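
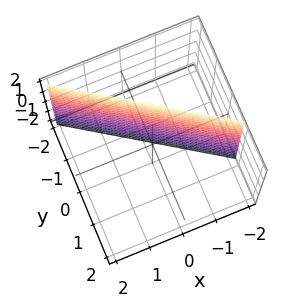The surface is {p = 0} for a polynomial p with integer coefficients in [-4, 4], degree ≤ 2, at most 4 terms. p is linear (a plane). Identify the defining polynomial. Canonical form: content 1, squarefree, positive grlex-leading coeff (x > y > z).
(a) The degree is 1 — every cross-section is a straight line — this is a plane.
(b) Observable constraints: it crosses the x-axis at the gridline x = -1; no z-intercept at any integer in the box.
(c) Fitting integer coefficients to these (and the overall shape) gives p.

2*x + 3*y + 2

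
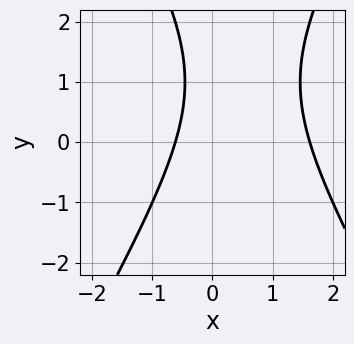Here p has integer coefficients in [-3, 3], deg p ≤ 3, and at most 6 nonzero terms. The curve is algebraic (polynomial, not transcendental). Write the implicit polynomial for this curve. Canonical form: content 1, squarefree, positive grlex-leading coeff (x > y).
The degree is 2 — no degree-1 curve has this shape.
Observable constraints: the curve avoids every integer y-axis point in the box.
Matching integer coefficients to the picture gives p.

3*x^2 - y^2 - 3*x + 2*y - 3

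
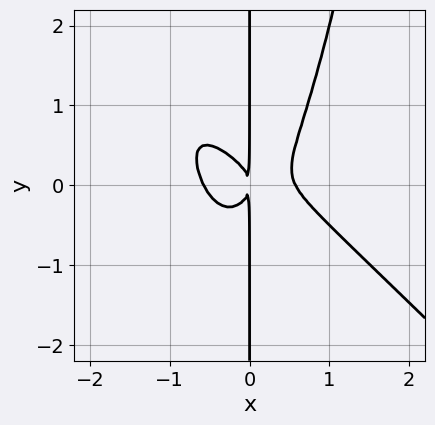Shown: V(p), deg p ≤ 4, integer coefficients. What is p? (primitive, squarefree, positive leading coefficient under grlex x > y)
3*x^4 + 3*x^3*y - 2*x*y^2 - x^2

1. The degree is 4 — the shape is more complex than any degree-3 curve.
2. Observable constraints: every point of the y-axis in the box is on the curve.
3. Fitting integer coefficients to these (and the overall shape) gives p.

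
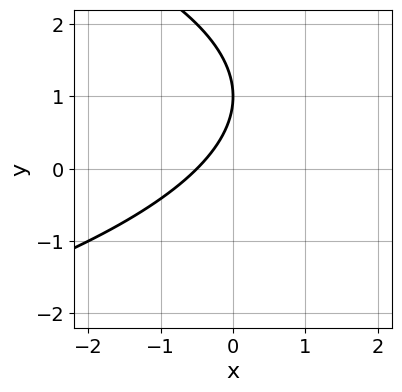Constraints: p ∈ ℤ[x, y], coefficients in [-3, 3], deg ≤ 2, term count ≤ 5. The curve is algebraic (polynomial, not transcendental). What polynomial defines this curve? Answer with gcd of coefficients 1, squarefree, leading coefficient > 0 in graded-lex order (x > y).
First, deg p = 2.
Next, against the integer gridlines: it crosses the y-axis at the gridline y = 1.
Finally, solving for integer coefficients yields p as stated.

y^2 + 2*x - 2*y + 1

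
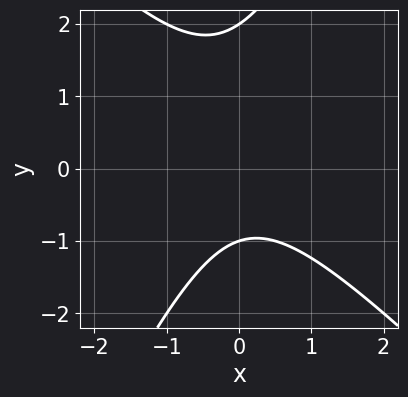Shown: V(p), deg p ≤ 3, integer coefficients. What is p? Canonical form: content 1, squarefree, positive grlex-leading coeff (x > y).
2*x^2 + x*y - y^2 + y + 2

First, the degree is 2 — the shape is more complex than any degree-1 curve.
Next, from the axis intercepts and sections: no x-intercept at any integer in the box; the y-axis gridline crossings are at y ∈ {-1, 2}.
Finally, assembling these constraints gives the stated polynomial.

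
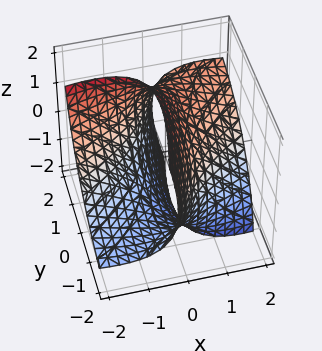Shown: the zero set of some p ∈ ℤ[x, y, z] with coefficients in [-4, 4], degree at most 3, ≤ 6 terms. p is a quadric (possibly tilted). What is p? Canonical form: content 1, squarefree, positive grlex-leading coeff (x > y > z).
x^2 - 3*x*y + 3*x*z + y^2 + z^2 - 3

1. The degree is 2 — the shape is more complex than any degree-1 surface.
2. Matching integer coefficients to the picture gives p.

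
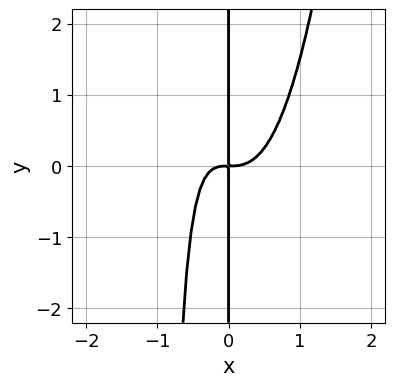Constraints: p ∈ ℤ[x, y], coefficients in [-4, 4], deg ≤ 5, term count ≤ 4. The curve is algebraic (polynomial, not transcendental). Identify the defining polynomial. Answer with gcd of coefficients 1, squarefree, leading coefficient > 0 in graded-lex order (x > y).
3*x^4 - x^2*y - x*y

First, the degree is 4 — the shape is more complex than any degree-3 curve.
Then, reading off the gridlines: every point of the y-axis in the box is on the curve.
Finally, solving for integer coefficients yields p as stated.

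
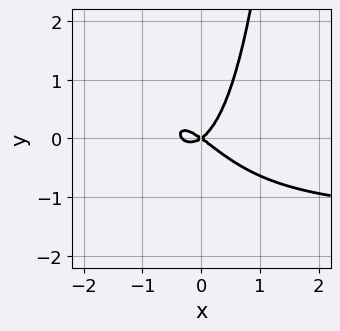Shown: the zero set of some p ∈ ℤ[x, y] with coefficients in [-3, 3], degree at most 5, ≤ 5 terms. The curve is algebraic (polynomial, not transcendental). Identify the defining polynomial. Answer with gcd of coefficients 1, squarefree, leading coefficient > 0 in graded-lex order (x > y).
First, the degree is 4 — a generic line meets the curve in up to 4 points.
Then, from the visible intercepts: it meets the y-axis at y = 0 (among the integer gridlines); it meets the x-axis at x = 0 (among the integer gridlines).
Finally, the integer polynomial consistent with all of this is the stated p.

2*x^3*y + 3*x^3 + 3*x^2*y + x^2 - 2*y^2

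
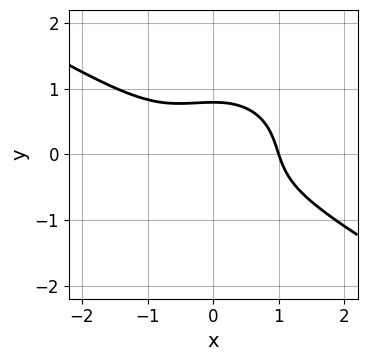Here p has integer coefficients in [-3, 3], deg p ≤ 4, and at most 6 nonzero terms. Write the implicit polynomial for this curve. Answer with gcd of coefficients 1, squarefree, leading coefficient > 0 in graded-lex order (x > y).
x^3 + x^2*y + 2*y^3 - 1

First, deg p = 3. The shape is more complex than any degree-2 curve.
Then, from the axis intercepts and sections: it crosses the x-axis at the gridline x = 1.
Finally, fitting integer coefficients to these (and the overall shape) gives p.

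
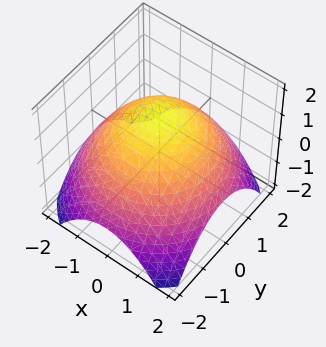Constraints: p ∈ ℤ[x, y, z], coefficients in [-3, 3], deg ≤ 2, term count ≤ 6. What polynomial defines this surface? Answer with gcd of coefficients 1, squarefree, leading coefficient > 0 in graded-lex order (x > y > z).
(a) deg p = 2. No degree-1 surface has this shape.
(b) Symmetry: the surface is invariant under rotation about z: p = q(x² + y², z).
(c) Against the integer gridlines: a circular section at z = 0 has radius between 1 and 2.
(d) Together with the visible shape, these determine p as stated.

x^2 + y^2 + 2*z - 3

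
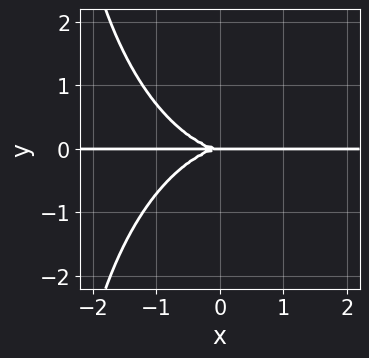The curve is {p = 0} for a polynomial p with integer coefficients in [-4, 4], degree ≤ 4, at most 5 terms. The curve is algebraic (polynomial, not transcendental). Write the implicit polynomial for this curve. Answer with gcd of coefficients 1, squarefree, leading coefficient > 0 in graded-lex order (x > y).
x^3*y + x*y^3 + 3*y^3

First, deg p = 4.
Then, from the axis intercepts and sections: the visible x-axis segment lies entirely on the curve; it meets the y-axis at y = 0 (among the integer gridlines).
Finally, fitting integer coefficients to these (and the overall shape) gives p.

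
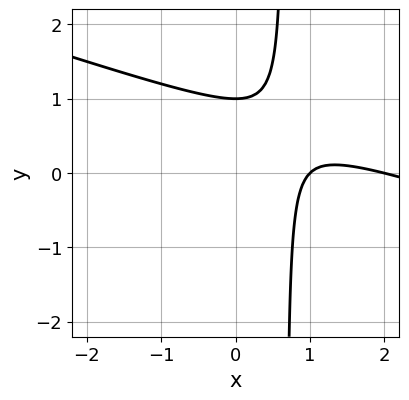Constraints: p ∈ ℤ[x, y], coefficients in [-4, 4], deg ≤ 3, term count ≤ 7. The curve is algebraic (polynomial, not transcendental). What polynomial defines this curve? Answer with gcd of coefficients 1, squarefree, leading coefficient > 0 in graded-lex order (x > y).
The degree is 2 — the shape is more complex than any degree-1 curve.
Checking where it meets the axes: it meets the y-axis at y = 1 (among the integer gridlines); the x-axis gridline crossings are at x ∈ {1, 2}.
Assembling these constraints gives the stated polynomial.

x^2 + 3*x*y - 3*x - 2*y + 2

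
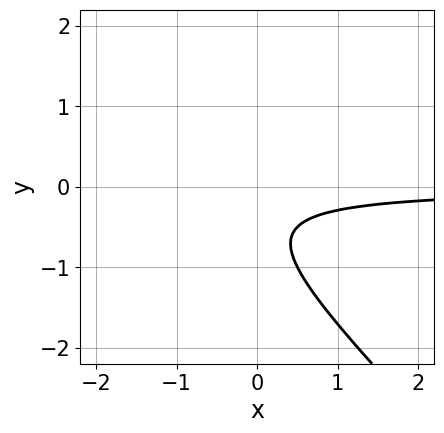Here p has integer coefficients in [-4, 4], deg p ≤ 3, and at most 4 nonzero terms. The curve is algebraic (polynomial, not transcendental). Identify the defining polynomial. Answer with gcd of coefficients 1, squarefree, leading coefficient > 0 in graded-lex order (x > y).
2*x*y + 2*y^2 + 2*y + 1

1. deg p = 2.
2. Against the integer gridlines: it misses every integer gridline on the y-axis; the curve avoids every integer x-axis point in the box.
3. Together with the visible shape, these determine p as stated.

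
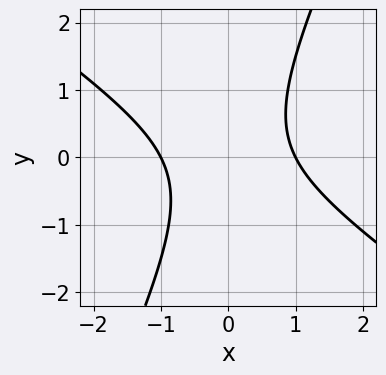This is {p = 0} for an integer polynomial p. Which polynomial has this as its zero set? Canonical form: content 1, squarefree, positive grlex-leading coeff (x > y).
3*x^2 + 3*x*y - 2*y^2 - 3

(a) Degree: the shape is more complex than any degree-1 curve, so deg p = 2.
(b) Checking where it meets the axes: no y-intercept at any integer in the box; the x-axis gridline crossings are at x ∈ {-1, 1}.
(c) Solving for integer coefficients yields p as stated.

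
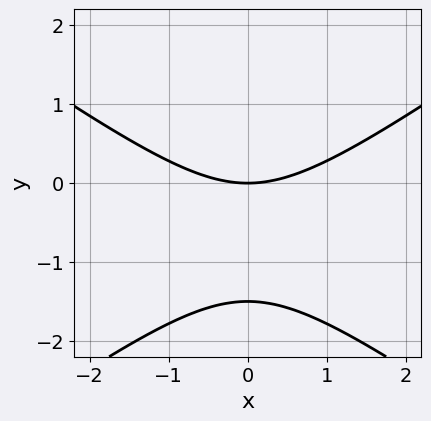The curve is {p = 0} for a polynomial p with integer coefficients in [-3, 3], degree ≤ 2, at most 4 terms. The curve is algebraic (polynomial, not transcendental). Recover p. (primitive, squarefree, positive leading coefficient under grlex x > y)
1. Degree: the shape is more complex than any degree-1 curve, so deg p = 2.
2. Symmetries: it's symmetric under x → −x, forcing even powers of x.
3. Against the integer gridlines: it crosses the y-axis at the gridline y = 0; it crosses the x-axis at the gridline x = 0.
4. The integer polynomial consistent with all of this is the stated p.

x^2 - 2*y^2 - 3*y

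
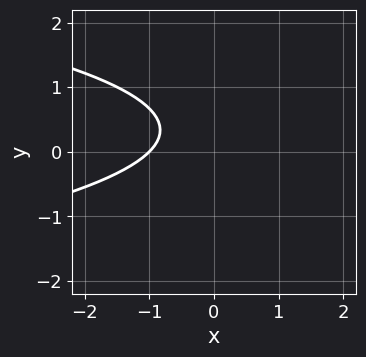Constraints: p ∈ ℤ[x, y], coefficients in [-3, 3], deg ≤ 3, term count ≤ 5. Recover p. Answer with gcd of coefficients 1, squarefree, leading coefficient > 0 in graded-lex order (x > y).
1. deg p = 2. The shape is more complex than any degree-1 curve.
2. From the axis intercepts and sections: one x-axis crossing is at x = -1; the curve avoids every integer y-axis point in the box.
3. The integer polynomial consistent with all of this is the stated p.

3*y^2 + 2*x - 2*y + 2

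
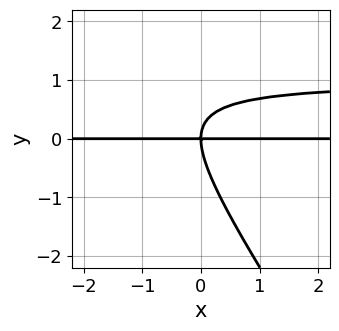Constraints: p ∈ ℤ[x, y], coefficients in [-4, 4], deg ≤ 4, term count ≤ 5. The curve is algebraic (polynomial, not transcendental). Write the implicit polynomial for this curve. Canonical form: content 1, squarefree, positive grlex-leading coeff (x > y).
1. Degree: a generic line meets the curve in up to 3 points, so deg p = 3.
2. From the axis intercepts and sections: it meets the y-axis at y = 0 (among the integer gridlines); every point of the x-axis in the box is on the curve.
3. Solving for integer coefficients yields p as stated.

3*x*y^2 + 2*y^3 - 3*x*y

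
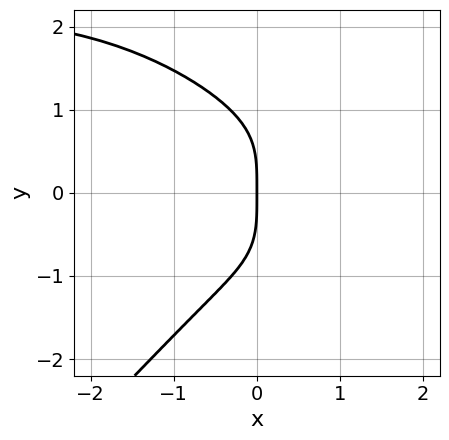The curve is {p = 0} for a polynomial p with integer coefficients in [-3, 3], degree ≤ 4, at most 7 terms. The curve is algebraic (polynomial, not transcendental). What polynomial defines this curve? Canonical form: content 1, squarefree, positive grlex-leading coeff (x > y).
deg p = 4. A generic line meets the curve in up to 4 points.
From the axis intercepts and sections: it meets the x-axis at x = 0 (among the integer gridlines); it meets the y-axis at y = 0 (among the integer gridlines).
Solving for integer coefficients yields p as stated.

x^3*y - y^4 - 2*x^3 - x*y^2 - 2*x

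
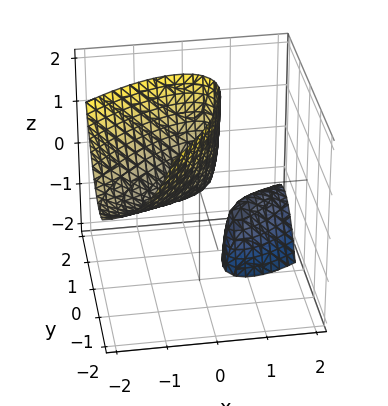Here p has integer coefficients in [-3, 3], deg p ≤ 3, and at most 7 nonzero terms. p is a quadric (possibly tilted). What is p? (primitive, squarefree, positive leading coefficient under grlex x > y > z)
2*x^2 - 3*x*y + 2*x*z + 2*y^2 - z

I count 2 distinct pieces. Treating them together as one polynomial.
deg p = 2. A generic line meets the surface in up to 2 points.
Checking where it meets the axes: it crosses the x-axis at the gridline x = 0; it meets the y-axis at y = 0 (among the integer gridlines); it meets the z-axis at z = 0 (among the integer gridlines).
Solving for integer coefficients yields p as stated.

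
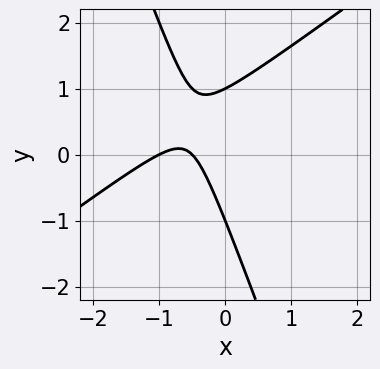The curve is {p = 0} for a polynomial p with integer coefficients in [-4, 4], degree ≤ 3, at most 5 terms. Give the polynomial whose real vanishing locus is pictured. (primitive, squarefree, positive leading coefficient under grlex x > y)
2*x^2 - 2*x*y - y^2 + 3*x + 1

First, the degree is 2 — a generic line meets the curve in up to 2 points.
Then, observable constraints: it meets the x-axis at x = -1 (among the integer gridlines); the y-axis gridline crossings are at y ∈ {-1, 1}.
Finally, together with the visible shape, these determine p as stated.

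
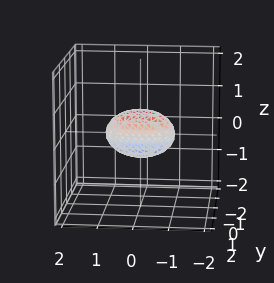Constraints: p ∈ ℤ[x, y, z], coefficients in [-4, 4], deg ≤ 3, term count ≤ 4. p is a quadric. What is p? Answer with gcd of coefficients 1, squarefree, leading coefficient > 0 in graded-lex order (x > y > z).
x^2 + 3*y^2 + 2*z^2 - 1

The degree is 2 — a closed, bounded, convex surface; a quadric.
Symmetries: it's symmetric under y → −y, forcing even powers of y; the z ↦ −z reflection is a symmetry, so z appears only in even powers; it's symmetric under x → −x, forcing even powers of x.
Reading off the gridlines: the x-axis gridline crossings are at x ∈ {-1, 1}.
Fitting integer coefficients to these (and the overall shape) gives p.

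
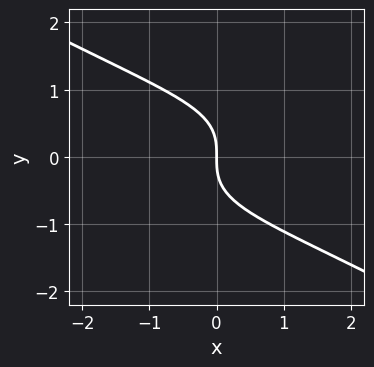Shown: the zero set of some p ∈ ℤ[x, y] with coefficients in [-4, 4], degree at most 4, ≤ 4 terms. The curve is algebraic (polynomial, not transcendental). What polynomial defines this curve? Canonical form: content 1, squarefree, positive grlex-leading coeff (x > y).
deg p = 3. The shape is more complex than any degree-2 curve.
Reading off the gridlines: it meets the x-axis at x = 0 (among the integer gridlines); it meets the y-axis at y = 0 (among the integer gridlines).
Fitting integer coefficients to these (and the overall shape) gives p.

x^2*y - 3*y^3 - 3*x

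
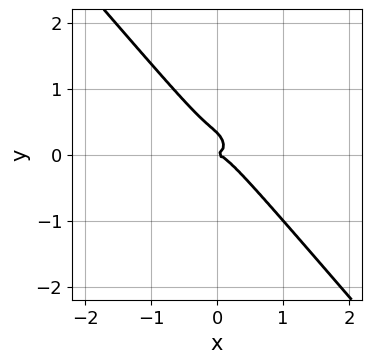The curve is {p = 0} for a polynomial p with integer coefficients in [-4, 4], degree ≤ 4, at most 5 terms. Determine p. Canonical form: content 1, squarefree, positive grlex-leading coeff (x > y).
First, degree: a generic line meets the curve in up to 3 points, so deg p = 3.
Next, against the integer gridlines: it crosses the x-axis at the gridline x = 0; it crosses the y-axis at the gridline y = 0.
Finally, solving for integer coefficients yields p as stated.

3*x^3 + 2*x^2*y + 3*x*y^2 + 3*y^3 - y^2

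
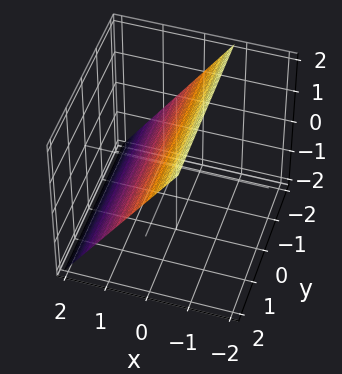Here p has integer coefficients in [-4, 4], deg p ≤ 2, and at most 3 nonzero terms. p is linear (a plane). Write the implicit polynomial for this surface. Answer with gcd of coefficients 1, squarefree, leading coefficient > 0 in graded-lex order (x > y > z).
3*x + 2*z - 2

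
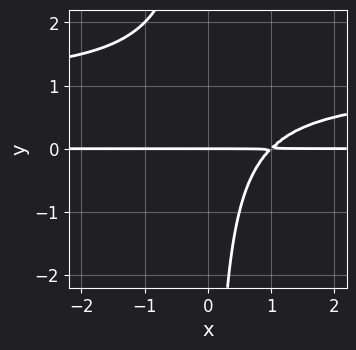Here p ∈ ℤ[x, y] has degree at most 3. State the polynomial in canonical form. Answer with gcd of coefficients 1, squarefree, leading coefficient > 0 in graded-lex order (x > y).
x*y^2 - x*y + y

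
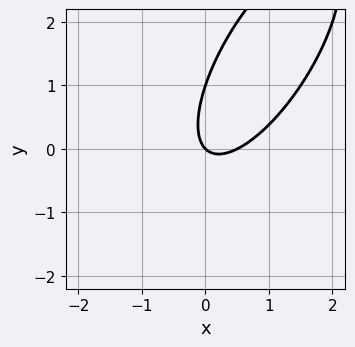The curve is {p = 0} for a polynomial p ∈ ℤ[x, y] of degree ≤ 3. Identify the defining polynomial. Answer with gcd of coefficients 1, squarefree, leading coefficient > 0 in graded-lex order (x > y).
First, the degree is 2 — the shape is more complex than any degree-1 curve.
Then, checking where it meets the axes: it crosses the x-axis at the gridline x = 0; among the integer gridlines, it crosses the y-axis at y ∈ {0, 1}.
Finally, putting this together gives p.

2*x^2 - 2*x*y + y^2 - x - y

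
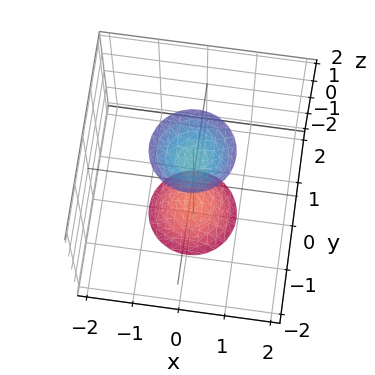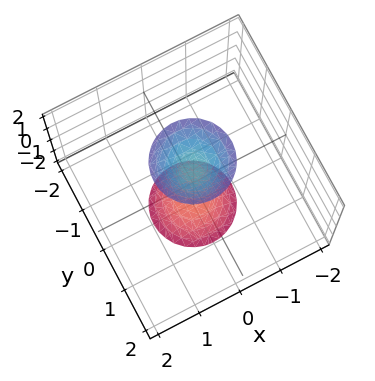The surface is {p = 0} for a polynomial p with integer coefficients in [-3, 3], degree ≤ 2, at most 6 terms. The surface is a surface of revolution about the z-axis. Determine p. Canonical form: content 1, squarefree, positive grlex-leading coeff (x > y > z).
3*x^2 + 3*y^2 - z^2 + 2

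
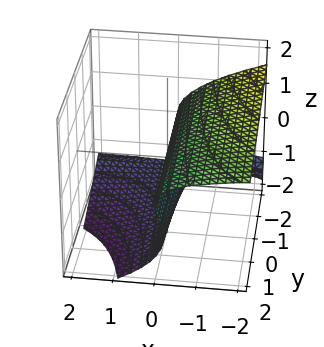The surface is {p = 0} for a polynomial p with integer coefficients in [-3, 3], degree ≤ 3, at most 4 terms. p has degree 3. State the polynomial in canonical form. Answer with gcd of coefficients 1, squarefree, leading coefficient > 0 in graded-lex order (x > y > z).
1. deg p = 3. No degree-2 surface has this shape.
2. From the visible intercepts: one x-axis crossing is at x = 0; the visible y-axis segment lies entirely on the surface; it crosses the z-axis at the gridline z = 0.
3. The integer polynomial consistent with all of this is the stated p.

x*y*z - 2*z^3 - 3*z^2 - 3*x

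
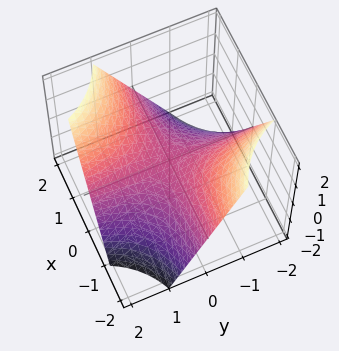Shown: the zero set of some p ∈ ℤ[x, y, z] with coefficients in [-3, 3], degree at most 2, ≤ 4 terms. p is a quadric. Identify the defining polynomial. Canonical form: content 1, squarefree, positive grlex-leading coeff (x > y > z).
1. Degree: a saddle surface; a quadric, so deg p = 2.
2. Checking where it meets the axes: the visible y-axis segment lies entirely on the surface; it meets the z-axis at z = 0 (among the integer gridlines).
3. The integer polynomial consistent with all of this is the stated p. Check: (-1, 0, 0) on the x-axis lies on the surface, and p(-1, 0, 0) = 0. ✓

x*y - z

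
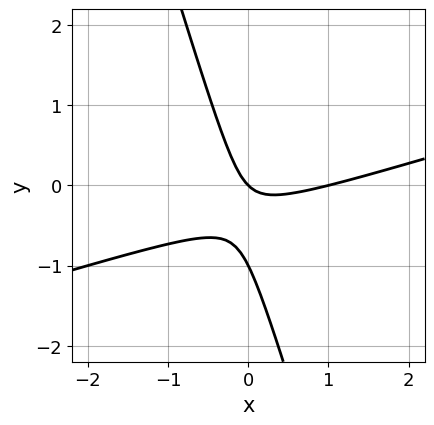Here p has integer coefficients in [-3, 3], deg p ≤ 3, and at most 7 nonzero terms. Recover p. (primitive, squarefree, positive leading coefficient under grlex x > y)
x^2 - 3*x*y - y^2 - x - y

First, degree: no degree-1 curve has this shape, so deg p = 2.
Next, reading off the gridlines: the x-axis gridline crossings are at x ∈ {0, 1}; among the integer gridlines, it crosses the y-axis at y ∈ {-1, 0}.
Finally, the integer polynomial consistent with all of this is the stated p.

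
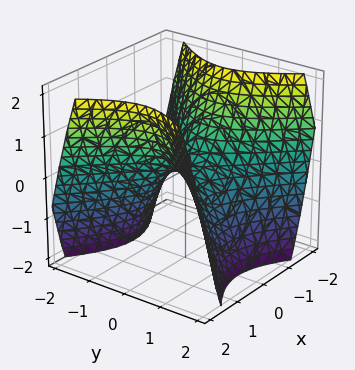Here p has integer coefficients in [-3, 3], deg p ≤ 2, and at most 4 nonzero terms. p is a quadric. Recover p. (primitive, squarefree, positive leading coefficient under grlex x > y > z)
1. Degree: a hyperbolic paraboloid; a quadric, so deg p = 2.
2. Symmetries: mirror symmetry y ↦ −y ⇒ only even powers of y; mirror symmetry x ↦ −x ⇒ only even powers of x.
3. Observable constraints: it crosses the x-axis at the gridline x = 0; it meets the y-axis at y = 0 (among the integer gridlines); it crosses the z-axis at the gridline z = 0.
4. Fitting integer coefficients to these (and the overall shape) gives p.

x^2 - y^2 - z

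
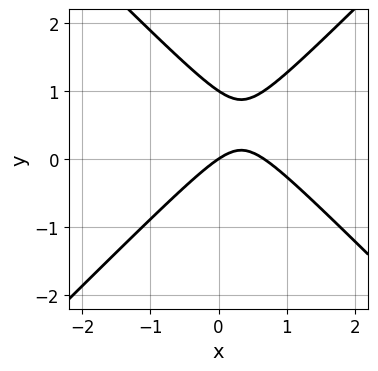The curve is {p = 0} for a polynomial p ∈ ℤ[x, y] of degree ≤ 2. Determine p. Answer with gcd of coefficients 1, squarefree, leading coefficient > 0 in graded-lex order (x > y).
3*x^2 - 3*y^2 - 2*x + 3*y

(a) Degree: no degree-1 curve has this shape, so deg p = 2.
(b) From the axis intercepts and sections: the y-axis gridline crossings are at y ∈ {0, 1}; it crosses the x-axis at the gridline x = 0.
(c) Together with the visible shape, these determine p as stated.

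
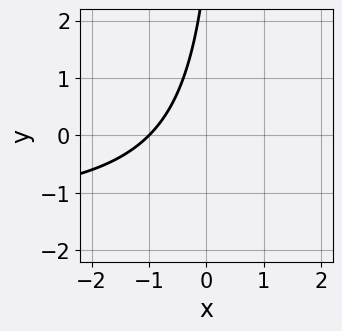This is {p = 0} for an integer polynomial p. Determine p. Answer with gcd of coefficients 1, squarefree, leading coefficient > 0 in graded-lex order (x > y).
1. Degree: the shape is more complex than any degree-1 curve, so deg p = 2.
2. Observable constraints: the curve avoids every integer y-axis point in the box; it meets the x-axis at x = -1 (among the integer gridlines).
3. Assembling these constraints gives the stated polynomial.

2*x*y + 3*x - y + 3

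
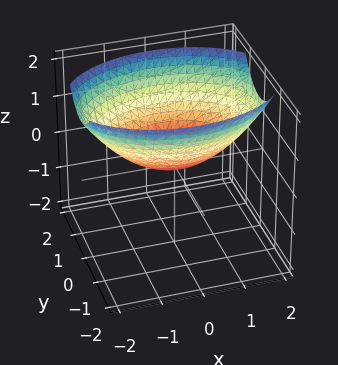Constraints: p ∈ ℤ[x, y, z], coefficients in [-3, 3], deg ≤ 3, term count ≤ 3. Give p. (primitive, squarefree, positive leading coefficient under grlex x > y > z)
(a) deg p = 2.
(b) Symmetries: mirror symmetry y ↦ −y ⇒ only even powers of y; the x ↦ −x reflection is a symmetry, so x appears only in even powers.
(c) Reading off the gridlines: one z-axis crossing is at z = 0; it meets the y-axis at y = 0 (among the integer gridlines); it meets the x-axis at x = 0 (among the integer gridlines).
(d) Putting this together gives p.

x^2 + 2*y^2 - 3*z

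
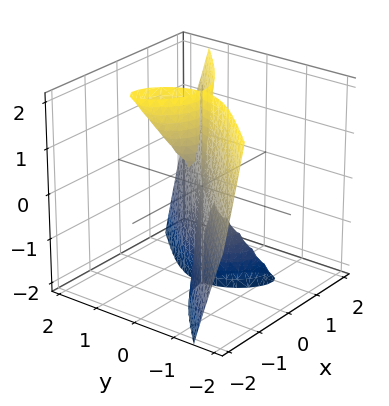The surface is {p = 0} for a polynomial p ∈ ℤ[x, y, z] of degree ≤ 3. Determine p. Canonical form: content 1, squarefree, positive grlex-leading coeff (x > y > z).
First, the picture has 3 separate pieces.
Next, degree: a generic line meets the surface in up to 3 points, so deg p = 3.
Then, observable constraints: it crosses the y-axis at the gridline y = 0; it meets the x-axis at x = 0 (among the integer gridlines); the visible z-axis segment lies entirely on the surface.
Finally, putting this together gives p.

x^3 - x*y*z - y^3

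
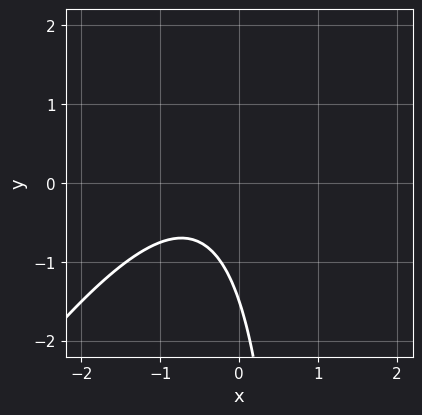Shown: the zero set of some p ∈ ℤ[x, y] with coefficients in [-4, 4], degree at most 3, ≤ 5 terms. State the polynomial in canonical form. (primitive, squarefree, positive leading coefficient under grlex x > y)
First, the degree is 2 — no degree-1 curve has this shape.
Next, checking where it meets the axes: it misses every integer gridline on the x-axis.
Finally, together with the visible shape, these determine p as stated.

3*x^2 - 2*x*y + 3*x + 2*y + 3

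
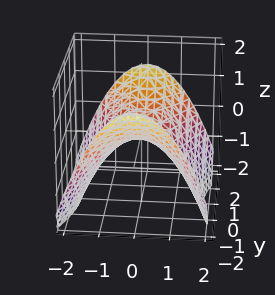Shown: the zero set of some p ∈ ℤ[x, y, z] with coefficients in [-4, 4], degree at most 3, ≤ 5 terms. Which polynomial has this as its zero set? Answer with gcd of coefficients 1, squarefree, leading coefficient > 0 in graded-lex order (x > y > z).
2*x^2 - y^2 + 3*z

(a) Degree: a hyperbolic paraboloid; a quadric, so deg p = 2.
(b) Symmetries: the y ↦ −y reflection is a symmetry, so y appears only in even powers; mirror symmetry x ↦ −x ⇒ only even powers of x.
(c) Observable constraints: it meets the y-axis at y = 0 (among the integer gridlines); it crosses the x-axis at the gridline x = 0; it meets the z-axis at z = 0 (among the integer gridlines).
(d) Fitting integer coefficients to these (and the overall shape) gives p.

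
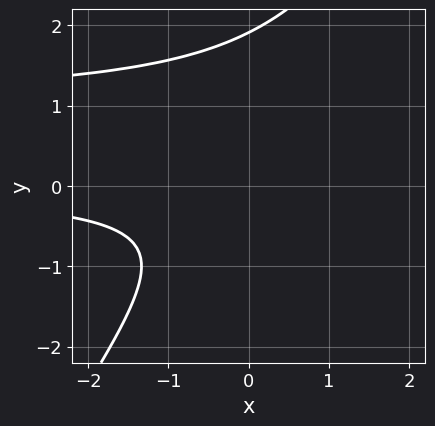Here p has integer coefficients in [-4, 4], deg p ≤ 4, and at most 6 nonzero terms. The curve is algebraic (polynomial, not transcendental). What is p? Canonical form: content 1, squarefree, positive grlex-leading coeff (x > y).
The degree is 3 — a generic line meets the curve in up to 3 points.
Observable constraints: no x-intercept at any integer in the box.
Fitting integer coefficients to these (and the overall shape) gives p.

3*x*y^2 - 2*y^3 - 3*x*y + 3*y^2 + 3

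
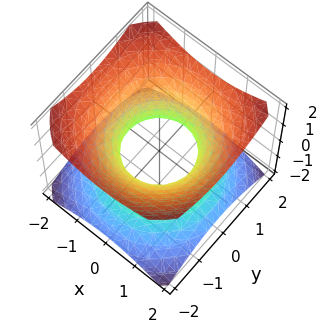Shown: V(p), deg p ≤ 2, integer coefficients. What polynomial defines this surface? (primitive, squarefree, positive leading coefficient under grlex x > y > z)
2*x^2 + 2*y^2 - 3*z^2 - 2

First, deg p = 2.
Next, symmetries: rotational symmetry about the z-axis ⇒ p depends on x, y only through x² + y²; it's symmetric under z → −z, forcing even powers of z.
Then, from the axis intercepts and sections: no z-intercept at any integer in the box; the x-axis gridline crossings are at x ∈ {-1, 1}.
Finally, fitting integer coefficients to these (and the overall shape) gives p.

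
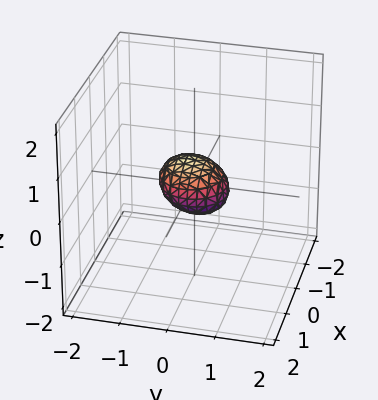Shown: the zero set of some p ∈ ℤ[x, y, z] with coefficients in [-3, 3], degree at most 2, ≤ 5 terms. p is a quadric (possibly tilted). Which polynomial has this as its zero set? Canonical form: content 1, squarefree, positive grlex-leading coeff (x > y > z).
2*x^2 + 2*y^2 + y*z + 3*z^2 - 1

1. The degree is 2 — a generic line meets the surface in up to 2 points.
2. Matching integer coefficients to the picture gives p.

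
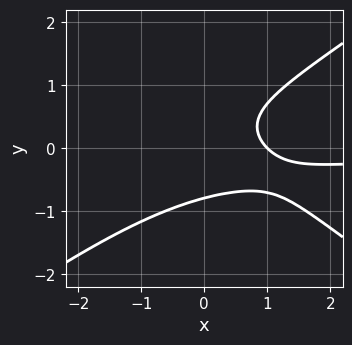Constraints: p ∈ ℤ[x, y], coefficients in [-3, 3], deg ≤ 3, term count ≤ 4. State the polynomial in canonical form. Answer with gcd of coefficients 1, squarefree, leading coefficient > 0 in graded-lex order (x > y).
x^2*y - 2*y^3 + x - 1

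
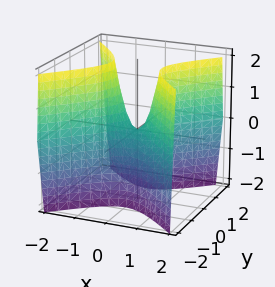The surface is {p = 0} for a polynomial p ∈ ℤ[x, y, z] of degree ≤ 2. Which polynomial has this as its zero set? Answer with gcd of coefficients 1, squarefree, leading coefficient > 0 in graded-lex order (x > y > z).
3*x^2 - 3*y^2 - z

deg p = 2. A hyperbolic paraboloid; a quadric.
Symmetries: it's symmetric under y → −y, forcing even powers of y; the x ↦ −x reflection is a symmetry, so x appears only in even powers.
Observable constraints: it meets the x-axis at x = 0 (among the integer gridlines); it crosses the y-axis at the gridline y = 0; one z-axis crossing is at z = 0.
Putting this together gives p.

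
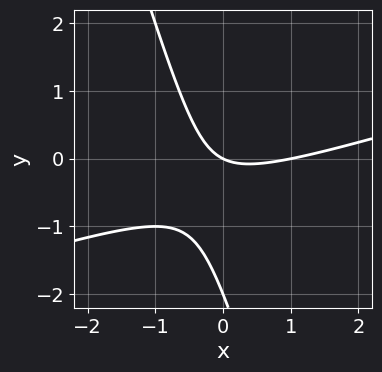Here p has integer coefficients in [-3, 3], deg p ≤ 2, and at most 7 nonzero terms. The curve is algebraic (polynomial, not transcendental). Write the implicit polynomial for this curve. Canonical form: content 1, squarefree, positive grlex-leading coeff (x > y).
x^2 - 3*x*y - y^2 - x - 2*y

(a) The degree is 2 — no degree-1 curve has this shape.
(b) From the axis intercepts and sections: the x-axis gridline crossings are at x ∈ {0, 1}; among the integer gridlines, it crosses the y-axis at y ∈ {-2, 0}.
(c) These observations pin down the coefficients.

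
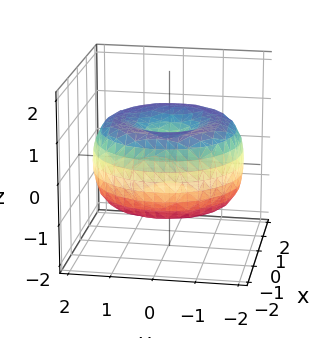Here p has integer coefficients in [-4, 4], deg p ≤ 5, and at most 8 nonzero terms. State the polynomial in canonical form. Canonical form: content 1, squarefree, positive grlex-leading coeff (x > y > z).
x^4 + 2*x^2*y^2 + y^4 - 3*x^2 - 3*y^2 + 3*z^2 - 1

1. deg p = 4.
2. Symmetries: rotational symmetry about the z-axis ⇒ p depends on x, y only through x² + y².
3. From the axis intercepts and sections: a circular section at z = 0 has radius between 1 and 2.
4. Matching integer coefficients to the picture gives p.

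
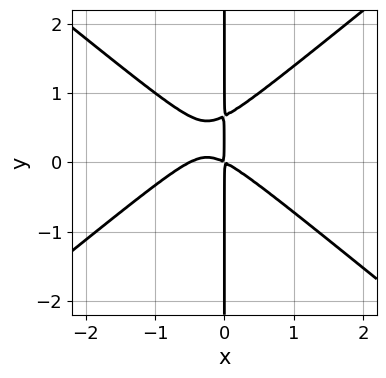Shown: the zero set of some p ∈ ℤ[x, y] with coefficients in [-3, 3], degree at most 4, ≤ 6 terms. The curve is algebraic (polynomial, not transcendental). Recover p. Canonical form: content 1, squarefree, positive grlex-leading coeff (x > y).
2*x^3 - 3*x*y^2 + x^2 + 2*x*y

First, deg p = 3. The shape is more complex than any degree-2 curve.
Next, against the integer gridlines: every point of the y-axis in the box is on the curve.
Finally, matching integer coefficients to the picture gives p.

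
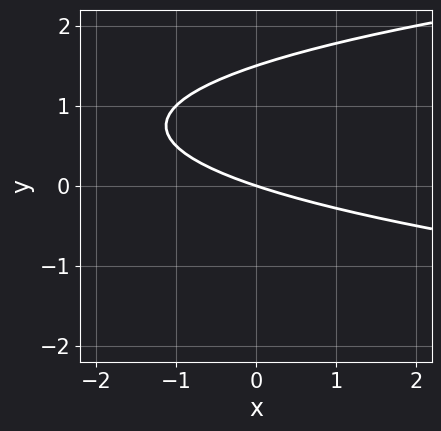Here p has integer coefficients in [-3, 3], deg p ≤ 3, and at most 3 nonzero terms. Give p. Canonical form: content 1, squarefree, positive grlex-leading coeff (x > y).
(a) deg p = 2. No degree-1 curve has this shape.
(b) Reading off the gridlines: it crosses the y-axis at the gridline y = 0; it crosses the x-axis at the gridline x = 0.
(c) Solving for integer coefficients yields p as stated.

2*y^2 - x - 3*y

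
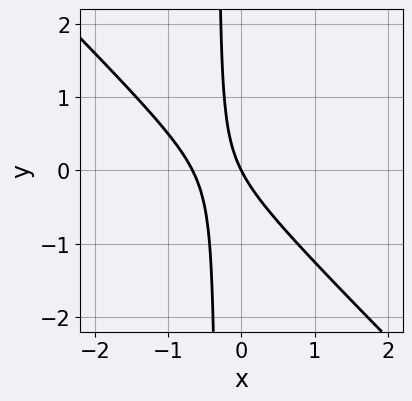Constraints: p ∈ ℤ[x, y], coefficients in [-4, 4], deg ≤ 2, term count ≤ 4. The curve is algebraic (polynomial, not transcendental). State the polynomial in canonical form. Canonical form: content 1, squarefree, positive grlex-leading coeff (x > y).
Degree: the shape is more complex than any degree-1 curve, so deg p = 2.
Checking where it meets the axes: it crosses the x-axis at the gridline x = 0; one y-axis crossing is at y = 0.
Fitting integer coefficients to these (and the overall shape) gives p.

3*x^2 + 3*x*y + 2*x + y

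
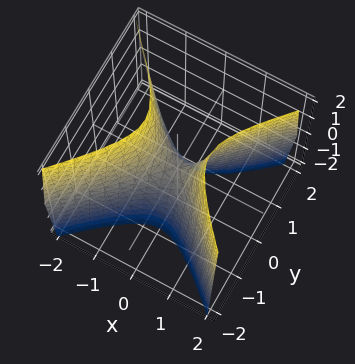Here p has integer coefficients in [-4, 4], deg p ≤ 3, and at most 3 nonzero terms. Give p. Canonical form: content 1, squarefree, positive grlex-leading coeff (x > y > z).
3*x^2 - 3*y^2 - z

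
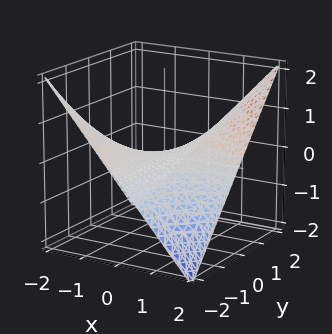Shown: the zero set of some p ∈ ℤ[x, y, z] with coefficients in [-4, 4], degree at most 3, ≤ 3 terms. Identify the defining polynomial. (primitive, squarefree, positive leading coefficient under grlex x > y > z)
x*y - 2*z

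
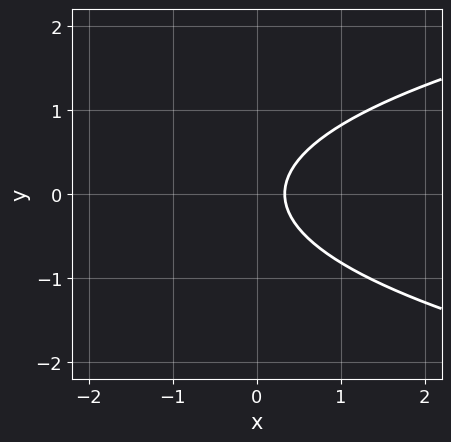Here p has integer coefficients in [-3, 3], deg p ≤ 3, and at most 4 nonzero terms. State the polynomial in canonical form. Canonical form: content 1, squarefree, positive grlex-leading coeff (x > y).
First, degree: no degree-1 curve has this shape, so deg p = 2.
Then, symmetries: it's symmetric under y → −y, forcing even powers of y.
Next, from the axis intercepts and sections: no y-intercept at any integer in the box.
Finally, solving for integer coefficients yields p as stated.

3*y^2 - 3*x + 1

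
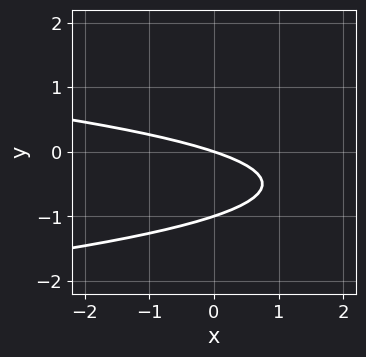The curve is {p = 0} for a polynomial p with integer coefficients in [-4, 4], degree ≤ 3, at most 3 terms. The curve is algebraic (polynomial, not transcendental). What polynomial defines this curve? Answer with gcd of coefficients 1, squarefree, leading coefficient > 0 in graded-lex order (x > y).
Degree: the shape is more complex than any degree-1 curve, so deg p = 2.
Checking where it meets the axes: among the integer gridlines, it crosses the y-axis at y ∈ {-1, 0}; it meets the x-axis at x = 0 (among the integer gridlines).
The integer polynomial consistent with all of this is the stated p.

3*y^2 + x + 3*y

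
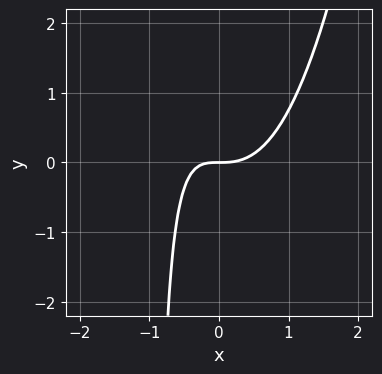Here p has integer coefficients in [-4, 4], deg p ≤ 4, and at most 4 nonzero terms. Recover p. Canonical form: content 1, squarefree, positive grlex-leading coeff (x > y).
First, degree: no degree-2 curve has this shape, so deg p = 3.
Then, from the visible intercepts: it meets the x-axis at x = 0 (among the integer gridlines); it meets the y-axis at y = 0 (among the integer gridlines).
Finally, assembling these constraints gives the stated polynomial.

3*x^3 - 2*x*y - 2*y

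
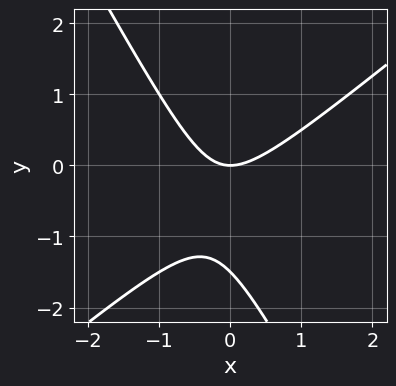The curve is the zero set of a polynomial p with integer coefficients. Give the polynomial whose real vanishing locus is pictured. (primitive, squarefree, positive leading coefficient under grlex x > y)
3*x^2 - 2*x*y - 2*y^2 - 3*y

deg p = 2.
From the axis intercepts and sections: one x-axis crossing is at x = 0; it crosses the y-axis at the gridline y = 0.
Assembling these constraints gives the stated polynomial.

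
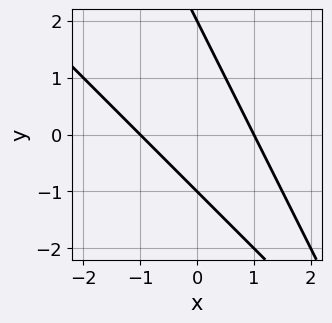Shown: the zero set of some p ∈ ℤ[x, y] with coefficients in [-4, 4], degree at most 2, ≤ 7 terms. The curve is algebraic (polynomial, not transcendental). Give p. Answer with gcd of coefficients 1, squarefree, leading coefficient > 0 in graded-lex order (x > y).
2*x^2 + 3*x*y + y^2 - y - 2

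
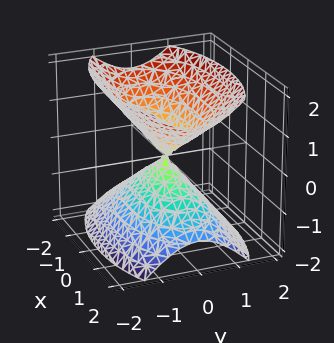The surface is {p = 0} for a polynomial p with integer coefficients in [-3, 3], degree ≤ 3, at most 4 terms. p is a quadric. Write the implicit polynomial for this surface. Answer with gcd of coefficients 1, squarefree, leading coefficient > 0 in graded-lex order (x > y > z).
The picture has 2 separate pieces.
deg p = 2.
Symmetries: it's symmetric under y → −y, forcing even powers of y; the z ↦ −z reflection is a symmetry, so z appears only in even powers; it's symmetric under x → −x, forcing even powers of x.
Reading off the gridlines: one y-axis crossing is at y = 0; it meets the z-axis at z = 0 (among the integer gridlines); it meets the x-axis at x = 0 (among the integer gridlines).
The integer polynomial consistent with all of this is the stated p.

x^2 + 3*y^2 - 2*z^2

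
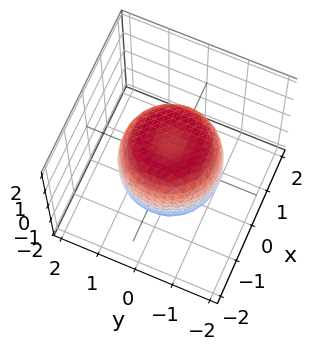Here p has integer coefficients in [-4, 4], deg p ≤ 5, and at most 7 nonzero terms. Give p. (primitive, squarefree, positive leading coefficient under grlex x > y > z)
x^4 + 2*x^2*y^2 + y^4 - x^2 - y^2 + z^2 - 1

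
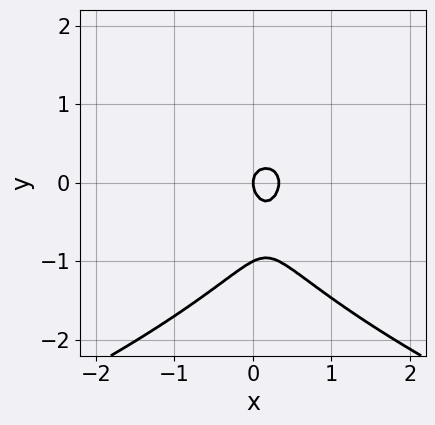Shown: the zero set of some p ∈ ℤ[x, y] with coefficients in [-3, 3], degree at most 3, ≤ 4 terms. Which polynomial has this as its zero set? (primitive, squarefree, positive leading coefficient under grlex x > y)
2*y^3 + 3*x^2 + 2*y^2 - x

1. The degree is 3 — no degree-2 curve has this shape.
2. Checking where it meets the axes: it crosses the x-axis at the gridline x = 0; the y-axis gridline crossings are at y ∈ {-1, 0}.
3. The integer polynomial consistent with all of this is the stated p.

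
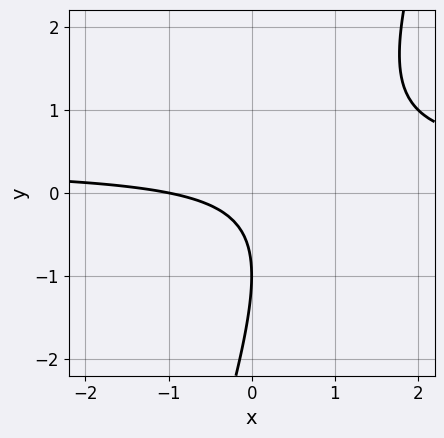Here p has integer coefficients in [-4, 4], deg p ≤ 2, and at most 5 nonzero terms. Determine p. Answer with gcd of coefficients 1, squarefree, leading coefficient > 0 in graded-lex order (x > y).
3*x*y - y^2 - x - 2*y - 1

1. deg p = 2. A generic line meets the curve in up to 2 points.
2. From the visible intercepts: one x-axis crossing is at x = -1; it crosses the y-axis at the gridline y = -1.
3. Together with the visible shape, these determine p as stated.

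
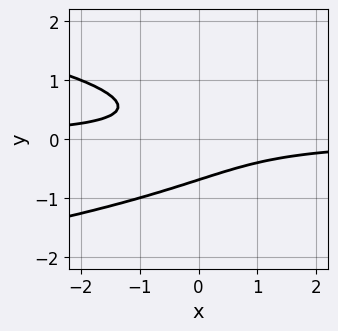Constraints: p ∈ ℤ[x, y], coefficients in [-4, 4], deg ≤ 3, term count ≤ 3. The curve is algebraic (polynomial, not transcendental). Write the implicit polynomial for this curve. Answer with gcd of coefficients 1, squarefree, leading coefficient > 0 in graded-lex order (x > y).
3*y^3 + 2*x*y + 1

(a) Degree: a generic line meets the curve in up to 3 points, so deg p = 3.
(b) Reading off the gridlines: it misses every integer gridline on the x-axis.
(c) Matching integer coefficients to the picture gives p.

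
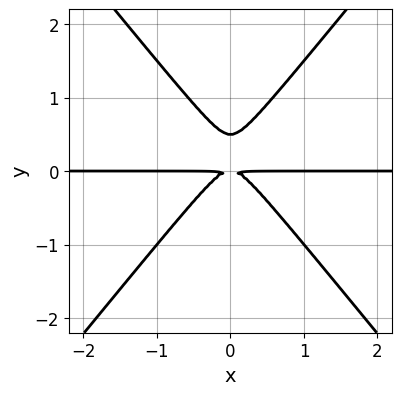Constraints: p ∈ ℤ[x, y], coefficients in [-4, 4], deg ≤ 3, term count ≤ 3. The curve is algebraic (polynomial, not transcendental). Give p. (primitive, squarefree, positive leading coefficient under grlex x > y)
3*x^2*y - 2*y^3 + y^2

(a) deg p = 3. The shape is more complex than any degree-2 curve.
(b) Symmetries: the x ↦ −x reflection is a symmetry, so x appears only in even powers.
(c) Observable constraints: every point of the x-axis in the box is on the curve.
(d) Matching integer coefficients to the picture gives p.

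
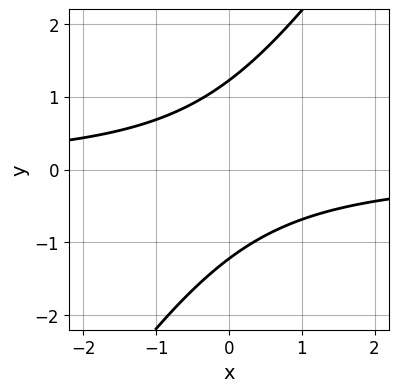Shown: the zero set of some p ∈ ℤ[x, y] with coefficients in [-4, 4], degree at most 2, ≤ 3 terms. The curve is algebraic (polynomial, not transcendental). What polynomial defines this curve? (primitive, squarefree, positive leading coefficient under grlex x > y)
3*x*y - 2*y^2 + 3

(a) The degree is 2 — no degree-1 curve has this shape.
(b) From the visible intercepts: the curve avoids every integer x-axis point in the box.
(c) Assembling these constraints gives the stated polynomial.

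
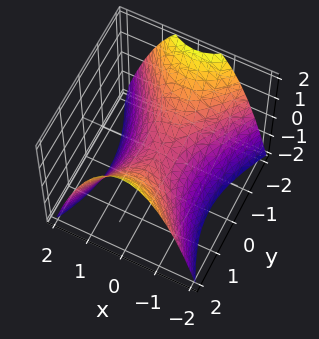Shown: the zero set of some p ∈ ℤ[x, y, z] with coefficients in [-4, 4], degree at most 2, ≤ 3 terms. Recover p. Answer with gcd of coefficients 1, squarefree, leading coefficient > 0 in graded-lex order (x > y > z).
2*x^2 - y^2 + 2*z

(a) deg p = 2. A hyperbolic paraboloid; a quadric.
(b) Symmetries: mirror symmetry x ↦ −x ⇒ only even powers of x; the y ↦ −y reflection is a symmetry, so y appears only in even powers.
(c) Observable constraints: it meets the z-axis at z = 0 (among the integer gridlines); one x-axis crossing is at x = 0.
(d) Fitting integer coefficients to these (and the overall shape) gives p.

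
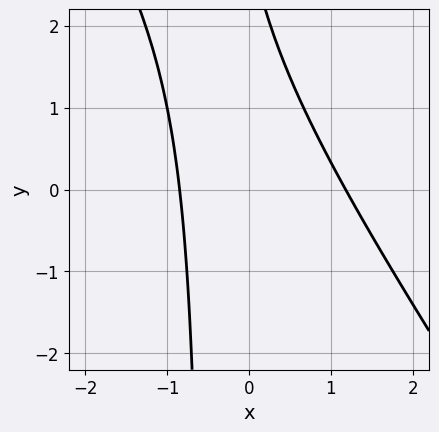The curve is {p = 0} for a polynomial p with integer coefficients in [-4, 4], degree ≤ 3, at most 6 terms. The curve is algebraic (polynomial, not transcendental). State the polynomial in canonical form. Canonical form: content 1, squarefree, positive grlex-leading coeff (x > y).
3*x^2 + 2*x*y - x + y - 3

1. deg p = 2.
2. From the visible intercepts: no y-intercept at any integer in the box.
3. Together with the visible shape, these determine p as stated.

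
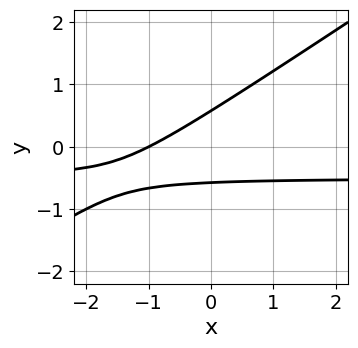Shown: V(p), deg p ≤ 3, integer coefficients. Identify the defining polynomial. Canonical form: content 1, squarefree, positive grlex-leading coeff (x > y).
2*x*y - 3*y^2 + x + 1

(a) Degree: no degree-1 curve has this shape, so deg p = 2.
(b) From the visible intercepts: it crosses the x-axis at the gridline x = -1.
(c) These observations pin down the coefficients.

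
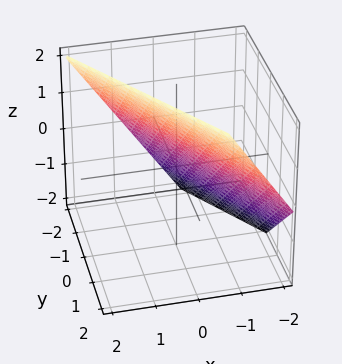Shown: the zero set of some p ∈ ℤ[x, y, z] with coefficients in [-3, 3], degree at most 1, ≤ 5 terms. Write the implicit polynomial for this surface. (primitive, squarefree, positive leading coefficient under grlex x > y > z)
3*x + 2*y - 2*z + 2

(a) The degree is 1 — every cross-section is a straight line — this is a plane.
(b) Observable constraints: one y-axis crossing is at y = -1; one z-axis crossing is at z = 1.
(c) Matching integer coefficients to the picture gives p.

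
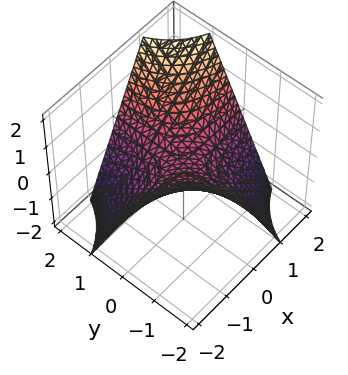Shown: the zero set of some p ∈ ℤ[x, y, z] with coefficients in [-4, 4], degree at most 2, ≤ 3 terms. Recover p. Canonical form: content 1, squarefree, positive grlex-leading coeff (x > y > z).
x*y - z

1. deg p = 2. A hyperbolic paraboloid; a quadric.
2. From the visible intercepts: the visible y-axis segment lies entirely on the surface; it meets the z-axis at z = 0 (among the integer gridlines); every point of the x-axis in the box is on the surface.
3. Assembling these constraints gives the stated polynomial.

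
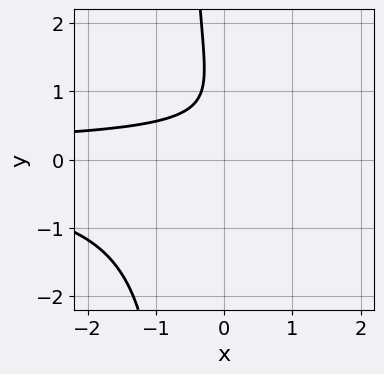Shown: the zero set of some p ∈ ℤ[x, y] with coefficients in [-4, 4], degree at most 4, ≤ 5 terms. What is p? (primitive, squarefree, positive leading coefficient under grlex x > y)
3*x*y^2 + 2*y^2 - 3*y + 2

1. deg p = 3. The shape is more complex than any degree-2 curve.
2. From the visible intercepts: the curve avoids every integer y-axis point in the box; it misses every integer gridline on the x-axis.
3. The integer polynomial consistent with all of this is the stated p.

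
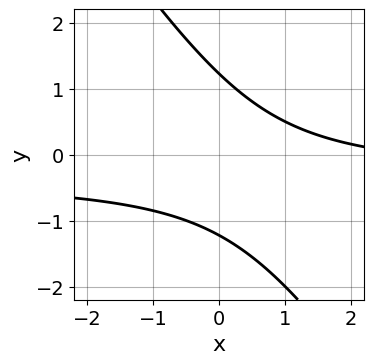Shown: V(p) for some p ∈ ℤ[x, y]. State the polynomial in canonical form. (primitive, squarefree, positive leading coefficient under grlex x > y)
3*x*y + 2*y^2 + x - 3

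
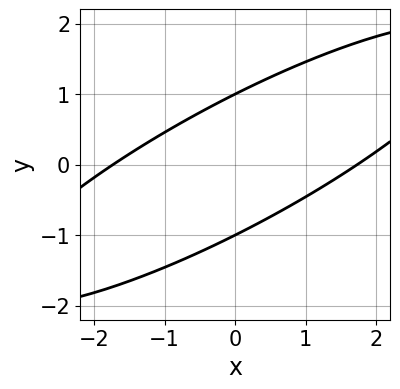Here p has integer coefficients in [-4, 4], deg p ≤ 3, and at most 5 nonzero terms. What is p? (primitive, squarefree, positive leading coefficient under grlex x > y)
x^2 - 3*x*y + 3*y^2 - 3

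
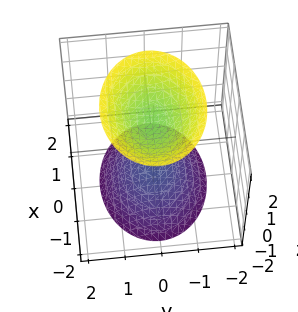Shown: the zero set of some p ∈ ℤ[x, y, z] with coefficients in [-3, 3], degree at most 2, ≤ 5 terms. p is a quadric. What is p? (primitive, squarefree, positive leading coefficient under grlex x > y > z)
There are 2 components.
Degree: two separate bowl-shaped sheets opening away from each other; a quadric, so deg p = 2.
Symmetries: it's symmetric under y → −y, forcing even powers of y; mirror symmetry x ↦ −x ⇒ only even powers of x; the z ↦ −z reflection is a symmetry, so z appears only in even powers.
From the visible intercepts: it misses every integer gridline on the y-axis; no x-intercept at any integer in the box.
Fitting integer coefficients to these (and the overall shape) gives p.

2*x^2 + 3*y^2 - 2*z^2 + 3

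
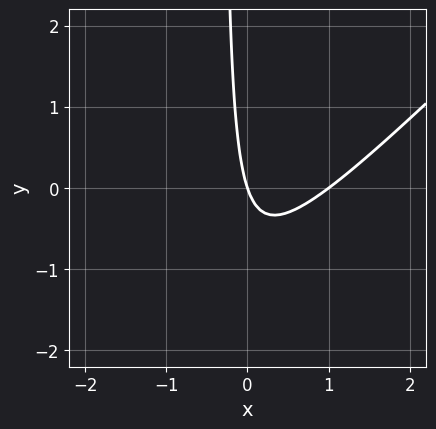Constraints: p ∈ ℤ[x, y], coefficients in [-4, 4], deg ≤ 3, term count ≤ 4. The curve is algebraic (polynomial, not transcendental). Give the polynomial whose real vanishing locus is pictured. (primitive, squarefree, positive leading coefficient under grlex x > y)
3*x^2 - 3*x*y - 3*x - y

deg p = 2. A generic line meets the curve in up to 2 points.
Against the integer gridlines: it crosses the y-axis at the gridline y = 0; among the integer gridlines, it crosses the x-axis at x ∈ {0, 1}.
Fitting integer coefficients to these (and the overall shape) gives p.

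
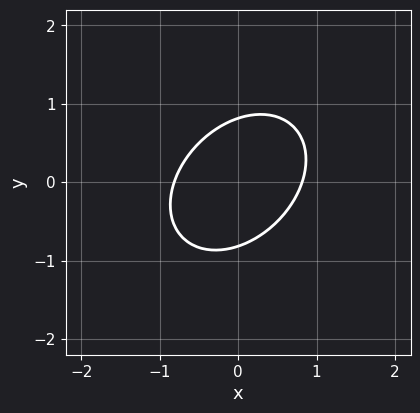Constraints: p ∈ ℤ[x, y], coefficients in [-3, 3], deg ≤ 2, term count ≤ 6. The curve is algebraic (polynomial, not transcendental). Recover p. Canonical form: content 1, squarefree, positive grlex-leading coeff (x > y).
3*x^2 - 2*x*y + 3*y^2 - 2

(a) Degree: the shape is more complex than any degree-1 curve, so deg p = 2.
(b) Putting this together gives p.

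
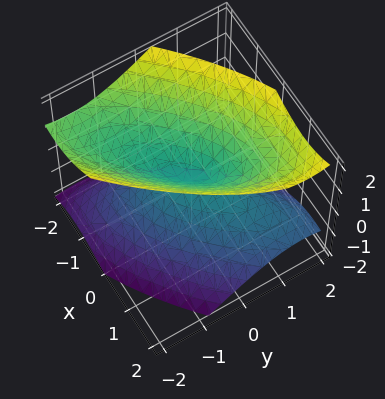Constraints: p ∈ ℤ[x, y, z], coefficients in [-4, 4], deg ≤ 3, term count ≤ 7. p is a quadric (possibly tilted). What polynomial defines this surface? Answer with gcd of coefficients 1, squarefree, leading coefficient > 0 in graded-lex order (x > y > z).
The picture has 2 separate pieces.
Degree: a generic line meets the surface in up to 2 points, so deg p = 2.
Reading off the gridlines: it crosses the z-axis at the gridline z = 0; it crosses the y-axis at the gridline y = 0; one x-axis crossing is at x = 0.
Fitting integer coefficients to these (and the overall shape) gives p.

2*x^2 - 3*x*y + x*z + 2*y^2 - 2*z^2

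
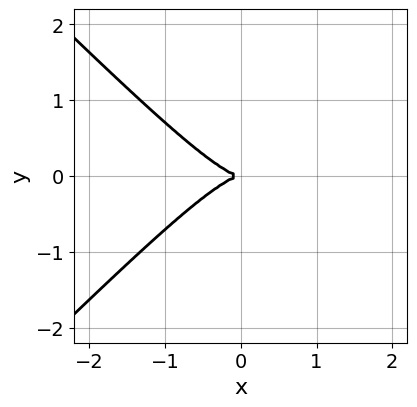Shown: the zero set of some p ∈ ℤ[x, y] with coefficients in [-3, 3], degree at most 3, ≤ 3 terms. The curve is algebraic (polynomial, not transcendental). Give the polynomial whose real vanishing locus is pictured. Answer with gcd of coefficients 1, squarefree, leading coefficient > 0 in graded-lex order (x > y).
x^3 - x*y^2 + y^2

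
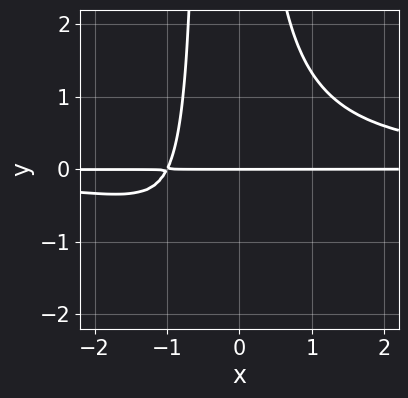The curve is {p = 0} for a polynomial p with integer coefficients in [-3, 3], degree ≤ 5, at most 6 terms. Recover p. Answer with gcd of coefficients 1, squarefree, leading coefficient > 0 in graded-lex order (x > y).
1. Degree: no degree-3 curve has this shape, so deg p = 4.
2. From the axis intercepts and sections: one y-axis crossing is at y = 0; every point of the x-axis in the box is on the curve.
3. Assembling these constraints gives the stated polynomial.

2*x^2*y^2 + x*y^2 - 2*x*y - 2*y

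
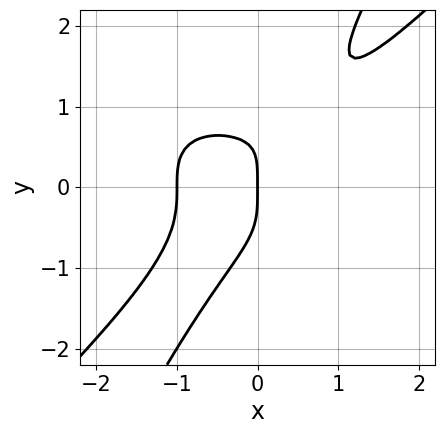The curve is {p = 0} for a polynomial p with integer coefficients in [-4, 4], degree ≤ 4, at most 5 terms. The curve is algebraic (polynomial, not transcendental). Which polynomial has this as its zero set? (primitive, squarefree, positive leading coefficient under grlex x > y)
x^4 - 2*x*y^3 + y^4 + x

First, the degree is 4 — no degree-3 curve has this shape.
Next, checking where it meets the axes: among the integer gridlines, it crosses the x-axis at x ∈ {-1, 0}; it crosses the y-axis at the gridline y = 0.
Finally, solving for integer coefficients yields p as stated.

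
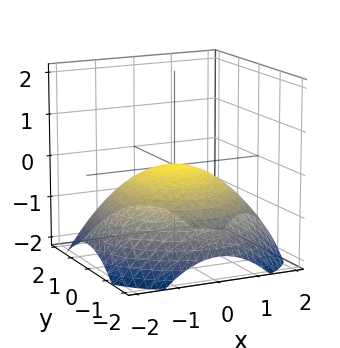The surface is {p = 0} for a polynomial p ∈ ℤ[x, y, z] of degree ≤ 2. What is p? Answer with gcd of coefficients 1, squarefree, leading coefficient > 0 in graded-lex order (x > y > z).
x^2 + y^2 + 3*z

First, deg p = 2. A paraboloid; a quadric.
Next, symmetry: the z-axis is an axis of rotation, so x and y enter only as x² + y².
Then, reading off the gridlines: a circular section at z = -1 has radius between 1 and 2; one x-axis crossing is at x = 0; it crosses the z-axis at the gridline z = 0.
Finally, assembling these constraints gives the stated polynomial.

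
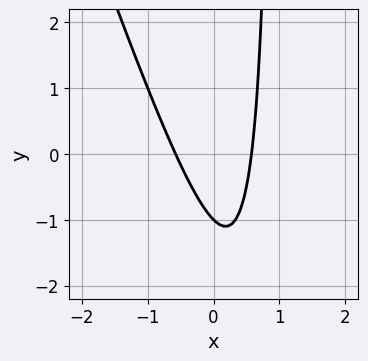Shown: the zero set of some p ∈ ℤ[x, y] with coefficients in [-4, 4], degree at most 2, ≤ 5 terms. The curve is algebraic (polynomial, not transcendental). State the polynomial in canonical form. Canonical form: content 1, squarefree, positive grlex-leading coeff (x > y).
3*x^2 + x*y - y - 1

First, the degree is 2 — a generic line meets the curve in up to 2 points.
Then, reading off the gridlines: it meets the y-axis at y = -1 (among the integer gridlines).
Finally, fitting integer coefficients to these (and the overall shape) gives p.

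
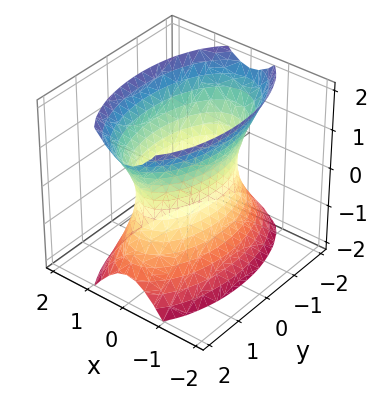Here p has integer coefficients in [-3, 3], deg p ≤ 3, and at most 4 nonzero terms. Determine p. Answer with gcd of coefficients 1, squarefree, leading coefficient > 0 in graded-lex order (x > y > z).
1. deg p = 2. An hourglass — one-sheet hyperboloid; a quadric.
2. Symmetries: mirror symmetry x ↦ −x ⇒ only even powers of x; it's symmetric under y → −y, forcing even powers of y; mirror symmetry z ↦ −z ⇒ only even powers of z.
3. Checking where it meets the axes: it misses every integer gridline on the z-axis.
4. These observations pin down the coefficients.

3*x^2 + y^2 - z^2 - 2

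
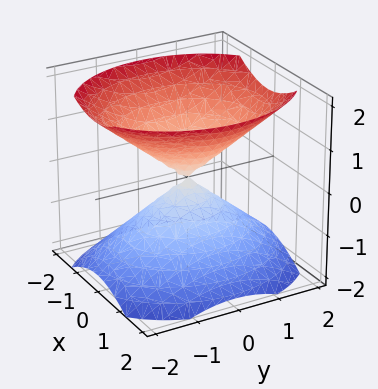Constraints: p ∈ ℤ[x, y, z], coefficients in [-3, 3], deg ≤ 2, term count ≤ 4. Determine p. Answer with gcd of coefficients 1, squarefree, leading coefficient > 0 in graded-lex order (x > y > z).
3*x^2 + 2*y^2 - 3*z^2

First, there are 2 components. They look like related sheets of one shape, so recover p as a whole.
Next, the degree is 2 — a double cone through the origin; a quadric.
Then, symmetries: mirror symmetry x ↦ −x ⇒ only even powers of x; mirror symmetry y ↦ −y ⇒ only even powers of y; mirror symmetry z ↦ −z ⇒ only even powers of z.
Then, against the integer gridlines: one y-axis crossing is at y = 0; one z-axis crossing is at z = 0; it meets the x-axis at x = 0 (among the integer gridlines).
Finally, matching integer coefficients to the picture gives p.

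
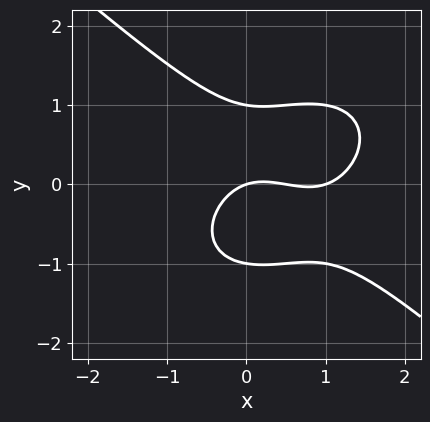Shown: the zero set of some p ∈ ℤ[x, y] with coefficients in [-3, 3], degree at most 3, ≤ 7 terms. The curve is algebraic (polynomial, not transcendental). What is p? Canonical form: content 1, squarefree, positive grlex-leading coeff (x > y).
Degree: no degree-2 curve has this shape, so deg p = 3.
Reading off the gridlines: among the integer gridlines, it crosses the x-axis at x ∈ {0, 1}; among the integer gridlines, it crosses the y-axis at y ∈ {-1, 0, 1}.
Together with the visible shape, these determine p as stated.

2*x^3 + 3*y^3 - 3*x^2 + x - 3*y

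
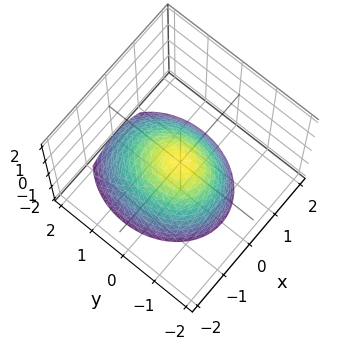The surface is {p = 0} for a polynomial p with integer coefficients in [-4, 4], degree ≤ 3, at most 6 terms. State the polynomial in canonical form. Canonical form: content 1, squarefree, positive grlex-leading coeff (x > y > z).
(a) Degree: the shape is more complex than any degree-1 surface, so deg p = 2.
(b) Reading off the gridlines: it meets the y-axis at y = 0 (among the integer gridlines); it meets the x-axis at x = 0 (among the integer gridlines); one z-axis crossing is at z = 0.
(c) Solving for integer coefficients yields p as stated.

3*x^2 + 2*y^2 + y*z + 3*z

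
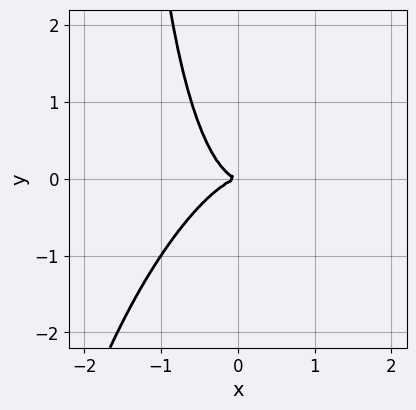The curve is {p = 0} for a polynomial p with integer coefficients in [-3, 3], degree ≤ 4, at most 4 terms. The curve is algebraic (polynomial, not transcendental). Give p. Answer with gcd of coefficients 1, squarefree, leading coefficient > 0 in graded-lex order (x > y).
1. Degree: the shape is more complex than any degree-2 curve, so deg p = 3.
2. Reading off the gridlines: one x-axis crossing is at x = 0; it crosses the y-axis at the gridline y = 0.
3. Assembling these constraints gives the stated polynomial.

3*x^3 - 2*x^2*y + x*y^2 + 2*y^2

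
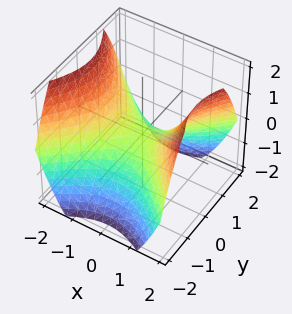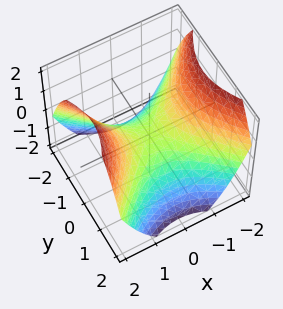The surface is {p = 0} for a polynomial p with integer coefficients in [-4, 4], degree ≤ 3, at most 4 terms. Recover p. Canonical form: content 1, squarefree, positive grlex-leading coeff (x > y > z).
The degree is 2 — a hyperbolic paraboloid; a quadric.
Symmetries: the y ↦ −y reflection is a symmetry, so y appears only in even powers; mirror symmetry x ↦ −x ⇒ only even powers of x.
From the axis intercepts and sections: one x-axis crossing is at x = 0; it crosses the y-axis at the gridline y = 0; one z-axis crossing is at z = 0.
Solving for integer coefficients yields p as stated.

2*x^2 - 2*y^2 - 3*z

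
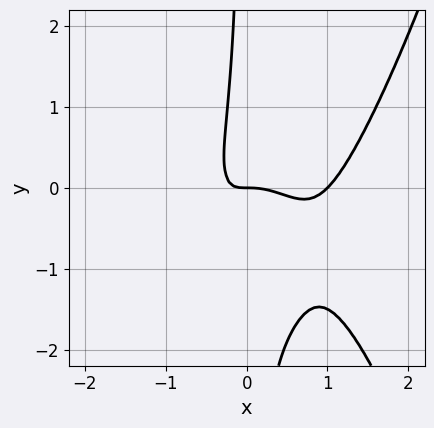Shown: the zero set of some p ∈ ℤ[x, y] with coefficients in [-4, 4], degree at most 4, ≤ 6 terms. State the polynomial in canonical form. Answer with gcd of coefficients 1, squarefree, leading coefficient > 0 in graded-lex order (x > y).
3*x^4 - 3*x^3 - 2*x*y^2 - 2*x*y - y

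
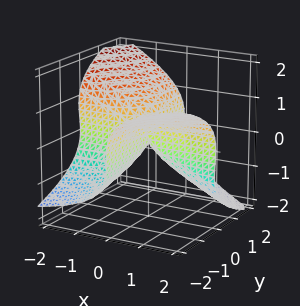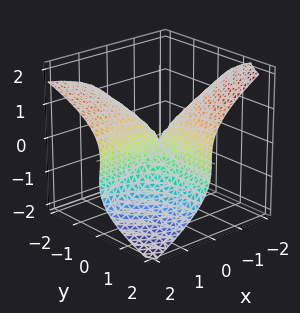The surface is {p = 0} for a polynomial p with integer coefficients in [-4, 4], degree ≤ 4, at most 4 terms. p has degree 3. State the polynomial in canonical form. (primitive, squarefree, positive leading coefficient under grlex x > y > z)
deg p = 3.
Checking where it meets the axes: every point of the y-axis in the box is on the surface; the visible x-axis segment lies entirely on the surface; one z-axis crossing is at z = 0.
Fitting integer coefficients to these (and the overall shape) gives p.

x*z^2 + 2*z^3 + 3*x*y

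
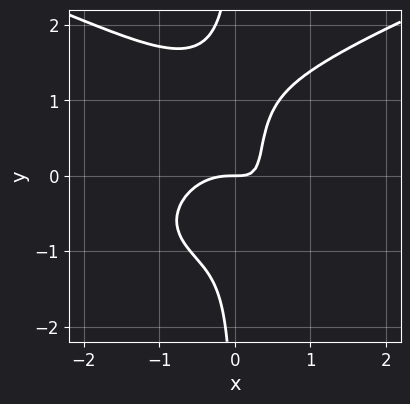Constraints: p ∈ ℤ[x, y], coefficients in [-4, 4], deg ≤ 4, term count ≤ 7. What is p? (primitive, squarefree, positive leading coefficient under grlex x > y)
2*x*y^3 - 2*x^3 - x*y^2 - 2*x*y + y

1. deg p = 4. No degree-3 curve has this shape.
2. Reading off the gridlines: one y-axis crossing is at y = 0; one x-axis crossing is at x = 0.
3. Fitting integer coefficients to these (and the overall shape) gives p.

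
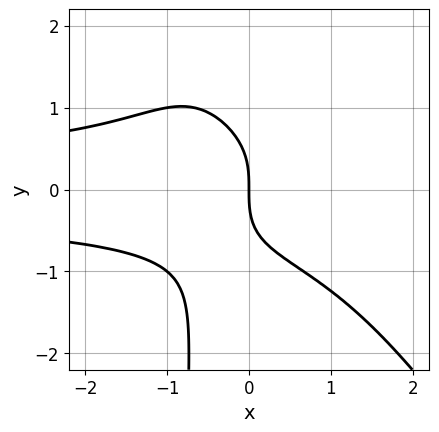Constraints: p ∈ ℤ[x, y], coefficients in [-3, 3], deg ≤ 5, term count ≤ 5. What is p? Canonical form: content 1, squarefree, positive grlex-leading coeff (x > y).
3*x^2*y^2 + 2*x*y^3 + 2*y^3 + 3*x

(a) The degree is 4 — no degree-3 curve has this shape.
(b) Reading off the gridlines: it meets the y-axis at y = 0 (among the integer gridlines); it meets the x-axis at x = 0 (among the integer gridlines).
(c) Together with the visible shape, these determine p as stated.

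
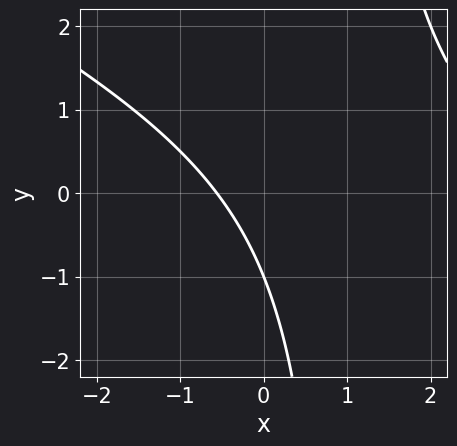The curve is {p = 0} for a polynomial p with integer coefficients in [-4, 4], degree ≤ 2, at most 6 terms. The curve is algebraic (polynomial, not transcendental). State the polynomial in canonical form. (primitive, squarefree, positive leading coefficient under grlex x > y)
x^2 + 2*x*y - 3*x - 2*y - 2

1. The degree is 2 — no degree-1 curve has this shape.
2. From the visible intercepts: one y-axis crossing is at y = -1.
3. Assembling these constraints gives the stated polynomial.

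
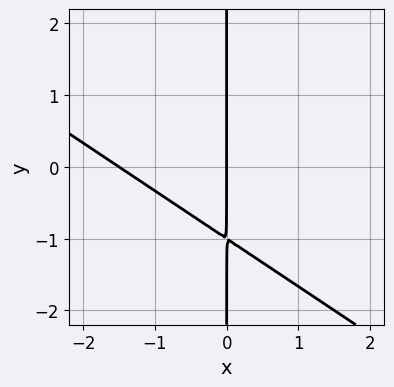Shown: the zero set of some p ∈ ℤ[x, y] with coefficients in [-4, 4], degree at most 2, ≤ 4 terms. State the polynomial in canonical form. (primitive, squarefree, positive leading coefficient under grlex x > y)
2*x^2 + 3*x*y + 3*x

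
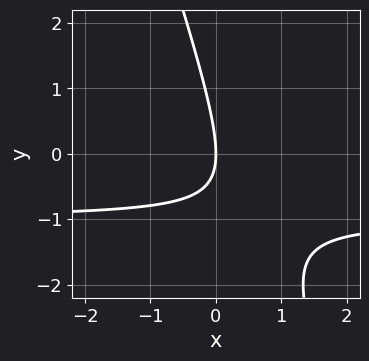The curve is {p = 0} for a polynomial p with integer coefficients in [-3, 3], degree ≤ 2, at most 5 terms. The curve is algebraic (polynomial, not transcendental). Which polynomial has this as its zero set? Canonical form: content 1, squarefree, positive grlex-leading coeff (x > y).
(a) Degree: no degree-1 curve has this shape, so deg p = 2.
(b) From the axis intercepts and sections: one x-axis crossing is at x = 0; it crosses the y-axis at the gridline y = 0.
(c) Together with the visible shape, these determine p as stated.

3*x*y + y^2 + 3*x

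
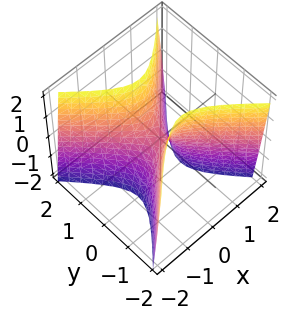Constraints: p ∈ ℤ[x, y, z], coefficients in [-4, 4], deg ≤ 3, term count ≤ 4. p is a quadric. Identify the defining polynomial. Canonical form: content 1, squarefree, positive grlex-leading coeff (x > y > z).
3*x^2 - 3*y^2 + z

1. Degree: a saddle surface; a quadric, so deg p = 2.
2. Symmetries: it's symmetric under x → −x, forcing even powers of x; mirror symmetry y ↦ −y ⇒ only even powers of y.
3. Observable constraints: it crosses the y-axis at the gridline y = 0; it crosses the z-axis at the gridline z = 0; it crosses the x-axis at the gridline x = 0.
4. Assembling these constraints gives the stated polynomial.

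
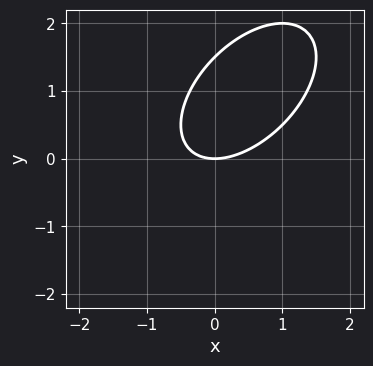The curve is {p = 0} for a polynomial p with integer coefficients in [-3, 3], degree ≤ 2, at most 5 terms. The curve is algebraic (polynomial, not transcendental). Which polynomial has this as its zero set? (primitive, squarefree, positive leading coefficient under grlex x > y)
2*x^2 - 2*x*y + 2*y^2 - 3*y

1. The degree is 2 — a generic line meets the curve in up to 2 points.
2. Against the integer gridlines: it crosses the y-axis at the gridline y = 0; it meets the x-axis at x = 0 (among the integer gridlines).
3. Matching integer coefficients to the picture gives p.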